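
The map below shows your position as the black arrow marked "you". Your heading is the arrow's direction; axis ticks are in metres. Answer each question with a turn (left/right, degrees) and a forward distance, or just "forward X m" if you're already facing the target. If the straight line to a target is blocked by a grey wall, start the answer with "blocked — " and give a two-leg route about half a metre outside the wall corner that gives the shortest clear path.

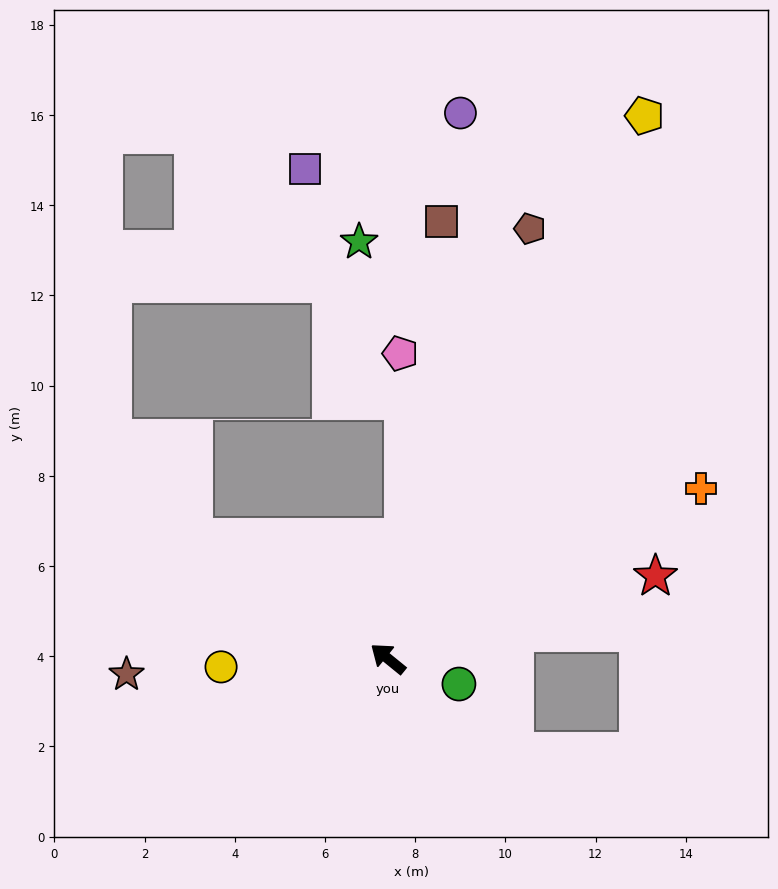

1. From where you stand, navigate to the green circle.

turn right 161°, forward 1.7 m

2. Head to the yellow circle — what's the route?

turn left 42°, forward 3.7 m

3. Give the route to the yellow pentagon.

turn right 76°, forward 13.3 m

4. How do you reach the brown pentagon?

turn right 69°, forward 10.0 m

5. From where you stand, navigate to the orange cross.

turn right 112°, forward 7.9 m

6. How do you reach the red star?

turn right 124°, forward 6.2 m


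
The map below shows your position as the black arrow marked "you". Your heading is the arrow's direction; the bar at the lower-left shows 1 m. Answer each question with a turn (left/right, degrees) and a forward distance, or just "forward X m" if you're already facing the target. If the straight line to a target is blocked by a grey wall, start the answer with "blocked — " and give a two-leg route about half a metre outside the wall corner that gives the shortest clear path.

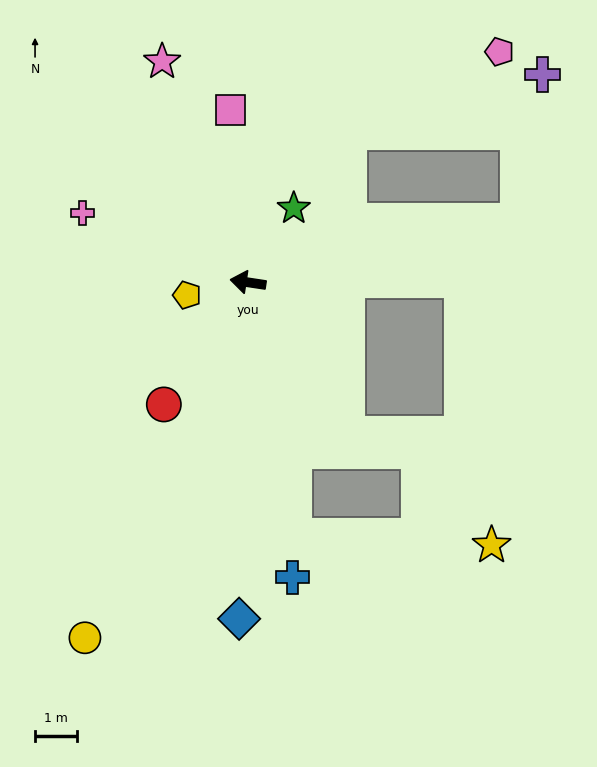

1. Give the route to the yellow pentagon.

turn left 20°, forward 1.5 m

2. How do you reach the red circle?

turn left 64°, forward 3.5 m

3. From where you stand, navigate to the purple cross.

blocked — turn right 159°, forward 6.6 m, then turn left 68°, forward 3.5 m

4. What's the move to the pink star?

turn right 60°, forward 5.7 m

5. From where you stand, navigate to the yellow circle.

turn left 74°, forward 9.3 m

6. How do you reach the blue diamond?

turn left 97°, forward 8.0 m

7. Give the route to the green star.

turn right 113°, forward 2.1 m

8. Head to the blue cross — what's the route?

turn left 107°, forward 7.1 m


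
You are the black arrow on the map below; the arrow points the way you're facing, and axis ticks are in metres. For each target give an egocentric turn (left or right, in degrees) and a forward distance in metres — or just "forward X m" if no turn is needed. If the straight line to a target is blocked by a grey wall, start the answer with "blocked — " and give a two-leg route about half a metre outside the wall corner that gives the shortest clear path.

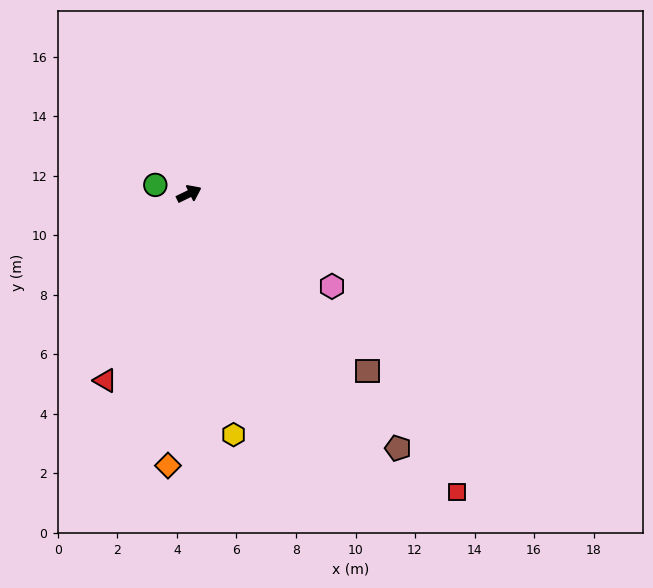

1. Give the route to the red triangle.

turn right 140°, forward 6.9 m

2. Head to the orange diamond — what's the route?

turn right 120°, forward 9.2 m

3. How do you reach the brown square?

turn right 71°, forward 8.5 m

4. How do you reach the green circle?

turn left 139°, forward 1.2 m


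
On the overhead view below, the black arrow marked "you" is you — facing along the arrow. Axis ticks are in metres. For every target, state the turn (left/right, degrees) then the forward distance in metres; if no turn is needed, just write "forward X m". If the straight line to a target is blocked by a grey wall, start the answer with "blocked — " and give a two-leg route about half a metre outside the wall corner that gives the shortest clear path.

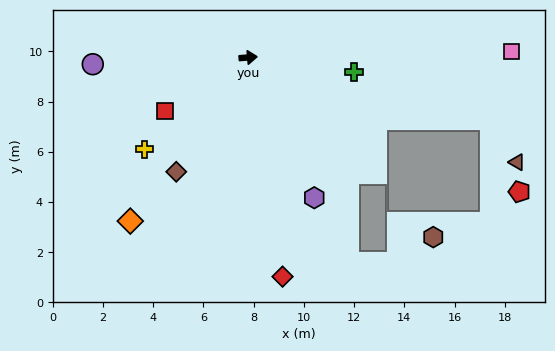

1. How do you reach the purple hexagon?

turn right 70°, forward 6.2 m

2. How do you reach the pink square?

turn right 3°, forward 10.5 m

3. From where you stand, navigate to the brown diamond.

turn right 127°, forward 5.4 m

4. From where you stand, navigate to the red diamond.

turn right 86°, forward 8.8 m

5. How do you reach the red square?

turn right 152°, forward 3.9 m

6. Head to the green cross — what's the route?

turn right 13°, forward 4.3 m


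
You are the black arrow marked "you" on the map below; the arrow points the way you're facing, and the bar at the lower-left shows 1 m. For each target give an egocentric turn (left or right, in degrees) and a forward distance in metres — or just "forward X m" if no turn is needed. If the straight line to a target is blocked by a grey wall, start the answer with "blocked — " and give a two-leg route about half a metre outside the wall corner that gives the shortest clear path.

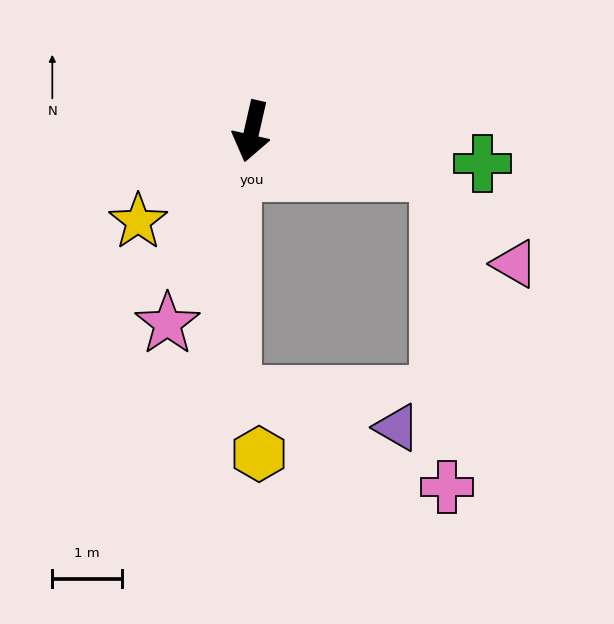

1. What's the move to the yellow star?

turn right 39°, forward 2.1 m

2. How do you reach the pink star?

turn right 11°, forward 3.0 m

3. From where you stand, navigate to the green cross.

turn left 95°, forward 3.4 m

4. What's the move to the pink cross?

blocked — turn left 91°, forward 2.8 m, then turn right 77°, forward 4.5 m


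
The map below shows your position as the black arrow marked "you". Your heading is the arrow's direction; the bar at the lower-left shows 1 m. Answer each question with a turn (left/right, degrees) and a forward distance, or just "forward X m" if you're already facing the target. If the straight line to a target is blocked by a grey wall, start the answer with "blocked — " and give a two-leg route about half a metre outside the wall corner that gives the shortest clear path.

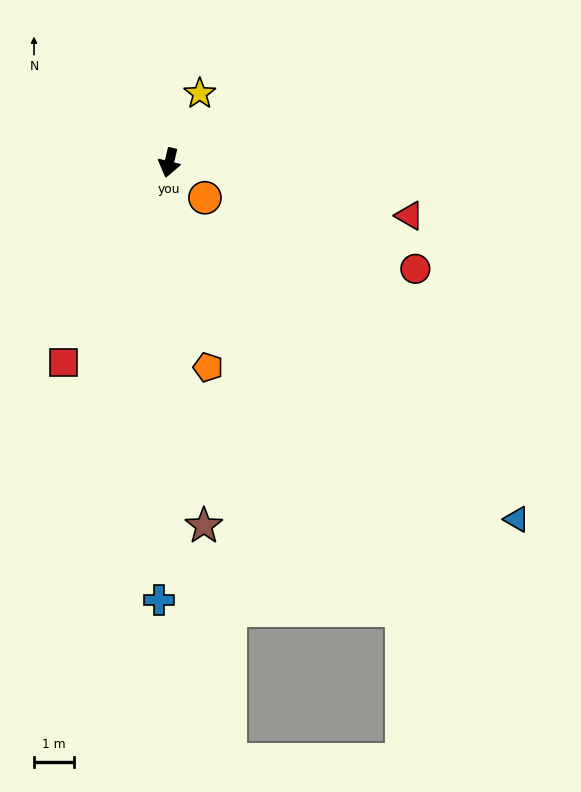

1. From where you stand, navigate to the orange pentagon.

turn left 24°, forward 5.2 m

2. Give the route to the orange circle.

turn left 59°, forward 1.2 m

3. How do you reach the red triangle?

turn left 91°, forward 6.1 m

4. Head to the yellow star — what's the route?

turn left 170°, forward 1.9 m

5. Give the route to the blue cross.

turn left 12°, forward 10.8 m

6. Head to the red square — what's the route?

turn right 14°, forward 5.6 m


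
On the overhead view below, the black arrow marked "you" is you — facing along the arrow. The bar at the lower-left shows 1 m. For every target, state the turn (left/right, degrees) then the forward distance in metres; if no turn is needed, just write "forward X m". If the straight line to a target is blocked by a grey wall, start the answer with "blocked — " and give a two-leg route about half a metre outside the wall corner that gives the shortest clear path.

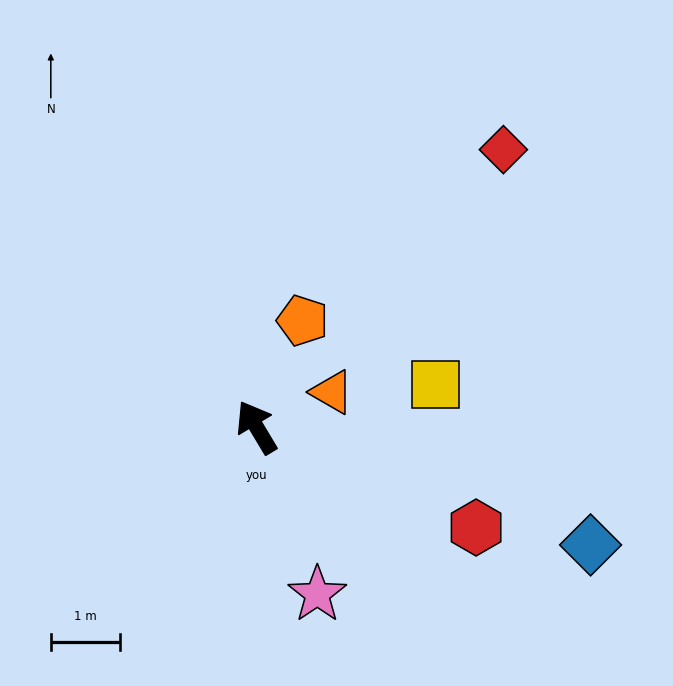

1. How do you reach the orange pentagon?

turn right 54°, forward 1.7 m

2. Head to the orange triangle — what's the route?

turn right 96°, forward 1.2 m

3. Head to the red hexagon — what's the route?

turn right 145°, forward 3.5 m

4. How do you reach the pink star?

turn left 169°, forward 2.6 m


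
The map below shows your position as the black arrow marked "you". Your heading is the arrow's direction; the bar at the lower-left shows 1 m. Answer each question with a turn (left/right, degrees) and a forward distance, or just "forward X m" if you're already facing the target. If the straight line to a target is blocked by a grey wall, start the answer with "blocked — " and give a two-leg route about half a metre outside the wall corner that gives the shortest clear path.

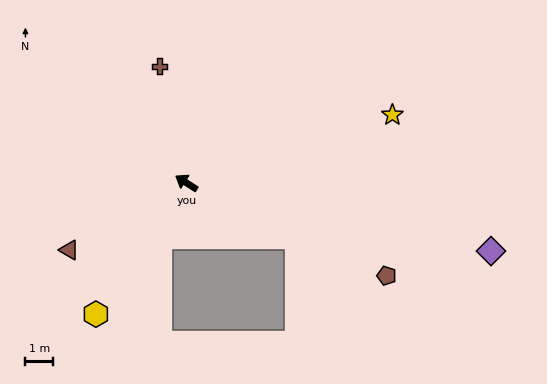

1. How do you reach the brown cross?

turn right 44°, forward 4.3 m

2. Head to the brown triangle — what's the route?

turn left 62°, forward 4.9 m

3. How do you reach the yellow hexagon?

turn left 88°, forward 5.8 m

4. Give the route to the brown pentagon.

turn right 172°, forward 8.0 m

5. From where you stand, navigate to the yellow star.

turn right 129°, forward 7.8 m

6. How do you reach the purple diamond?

turn right 160°, forward 11.3 m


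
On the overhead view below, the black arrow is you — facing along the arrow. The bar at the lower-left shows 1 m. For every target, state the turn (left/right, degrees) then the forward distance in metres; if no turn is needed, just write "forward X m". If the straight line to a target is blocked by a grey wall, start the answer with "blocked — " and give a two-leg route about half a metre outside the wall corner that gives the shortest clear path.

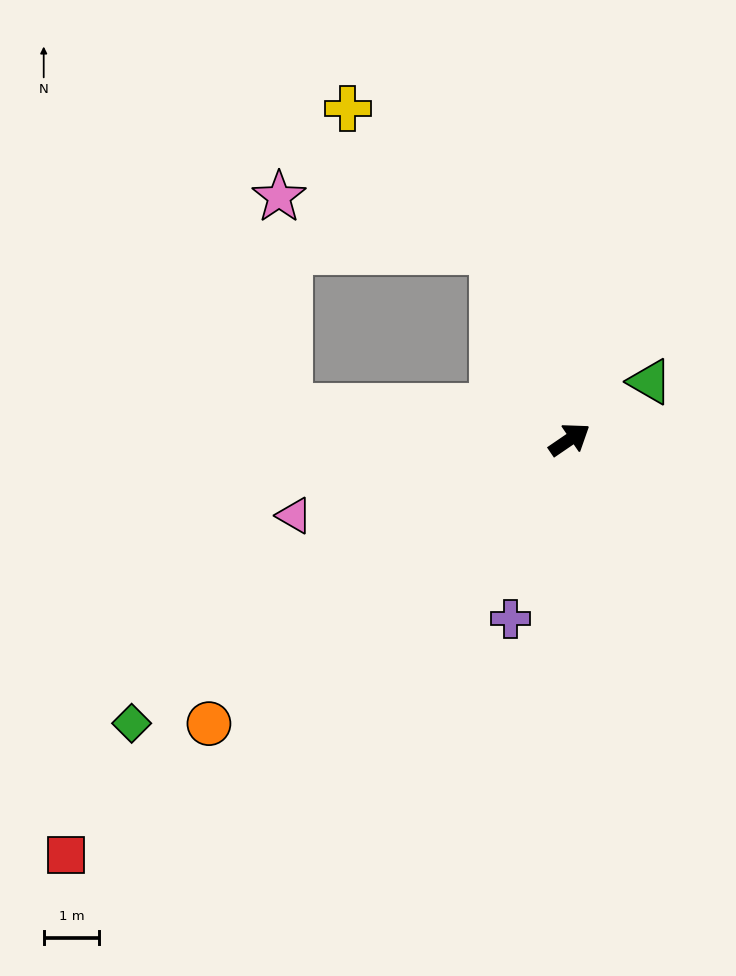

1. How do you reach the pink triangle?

turn left 161°, forward 5.2 m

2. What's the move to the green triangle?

forward 1.8 m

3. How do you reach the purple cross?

turn right 143°, forward 3.4 m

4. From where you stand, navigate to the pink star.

blocked — turn left 78°, forward 3.7 m, then turn left 54°, forward 4.0 m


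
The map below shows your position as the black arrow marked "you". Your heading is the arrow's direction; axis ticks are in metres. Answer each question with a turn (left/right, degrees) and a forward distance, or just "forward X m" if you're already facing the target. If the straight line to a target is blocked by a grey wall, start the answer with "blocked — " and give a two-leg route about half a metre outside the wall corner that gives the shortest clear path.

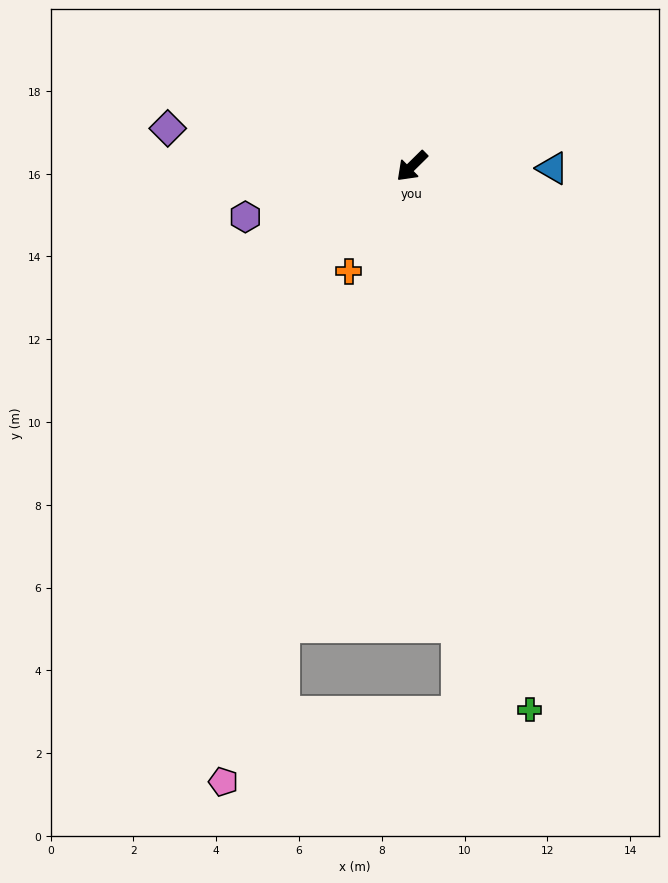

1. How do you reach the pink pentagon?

turn left 28°, forward 15.6 m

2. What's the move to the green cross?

turn left 58°, forward 13.4 m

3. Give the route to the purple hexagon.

turn right 28°, forward 4.2 m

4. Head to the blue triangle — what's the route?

turn left 135°, forward 3.4 m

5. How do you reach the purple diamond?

turn right 53°, forward 6.0 m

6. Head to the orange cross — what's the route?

turn left 14°, forward 3.0 m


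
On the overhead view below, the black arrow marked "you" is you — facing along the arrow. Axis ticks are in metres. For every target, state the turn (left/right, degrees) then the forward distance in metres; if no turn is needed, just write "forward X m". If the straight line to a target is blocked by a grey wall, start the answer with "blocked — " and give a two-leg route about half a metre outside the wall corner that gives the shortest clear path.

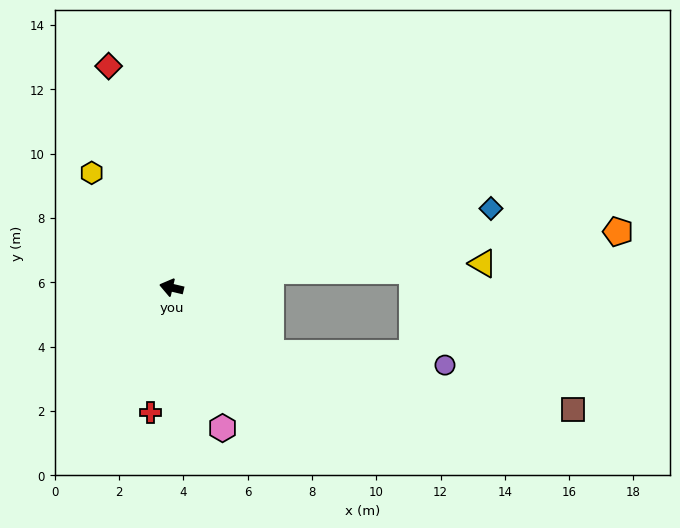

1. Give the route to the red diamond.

turn right 61°, forward 7.2 m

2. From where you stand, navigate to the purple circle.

blocked — turn left 160°, forward 3.7 m, then turn left 30°, forward 5.4 m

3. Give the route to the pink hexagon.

turn left 123°, forward 4.6 m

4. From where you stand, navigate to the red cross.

turn left 94°, forward 3.9 m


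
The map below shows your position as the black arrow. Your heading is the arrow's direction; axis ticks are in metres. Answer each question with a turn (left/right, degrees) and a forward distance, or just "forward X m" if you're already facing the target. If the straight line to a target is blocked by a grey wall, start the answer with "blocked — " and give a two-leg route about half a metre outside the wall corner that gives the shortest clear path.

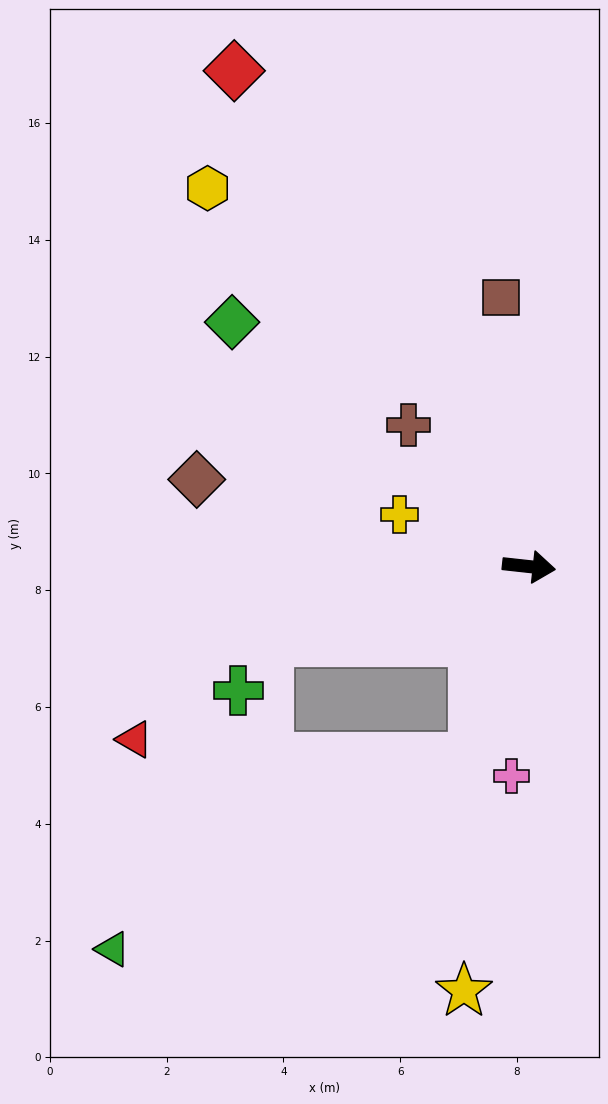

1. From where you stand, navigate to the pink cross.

turn right 88°, forward 3.6 m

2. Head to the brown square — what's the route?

turn left 102°, forward 4.6 m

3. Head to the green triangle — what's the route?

blocked — turn right 100°, forward 3.4 m, then turn right 46°, forward 7.0 m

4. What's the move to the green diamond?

turn left 147°, forward 6.6 m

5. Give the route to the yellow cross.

turn left 164°, forward 2.4 m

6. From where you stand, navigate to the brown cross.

turn left 137°, forward 3.2 m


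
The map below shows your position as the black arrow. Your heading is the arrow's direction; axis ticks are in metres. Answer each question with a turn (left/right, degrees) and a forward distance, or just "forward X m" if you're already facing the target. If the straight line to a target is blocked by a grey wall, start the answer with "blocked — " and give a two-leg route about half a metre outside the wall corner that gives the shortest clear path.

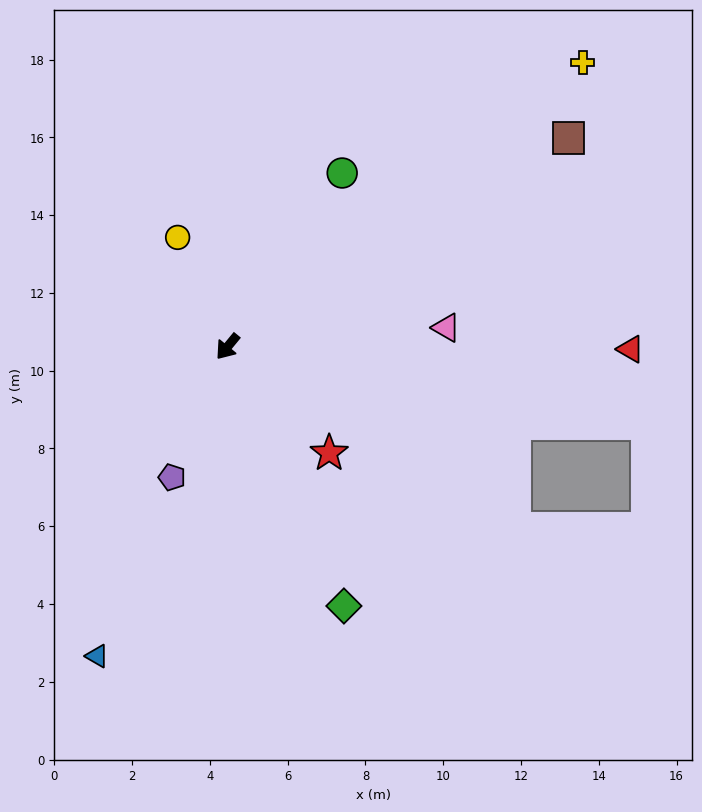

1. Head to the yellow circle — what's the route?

turn right 116°, forward 3.1 m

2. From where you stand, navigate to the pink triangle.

turn left 134°, forward 5.6 m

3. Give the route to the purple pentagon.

turn left 16°, forward 3.7 m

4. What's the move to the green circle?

turn right 174°, forward 5.4 m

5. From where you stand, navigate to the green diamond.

turn left 64°, forward 7.3 m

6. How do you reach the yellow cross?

turn left 168°, forward 11.7 m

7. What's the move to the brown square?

turn left 161°, forward 10.3 m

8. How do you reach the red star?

turn left 83°, forward 3.8 m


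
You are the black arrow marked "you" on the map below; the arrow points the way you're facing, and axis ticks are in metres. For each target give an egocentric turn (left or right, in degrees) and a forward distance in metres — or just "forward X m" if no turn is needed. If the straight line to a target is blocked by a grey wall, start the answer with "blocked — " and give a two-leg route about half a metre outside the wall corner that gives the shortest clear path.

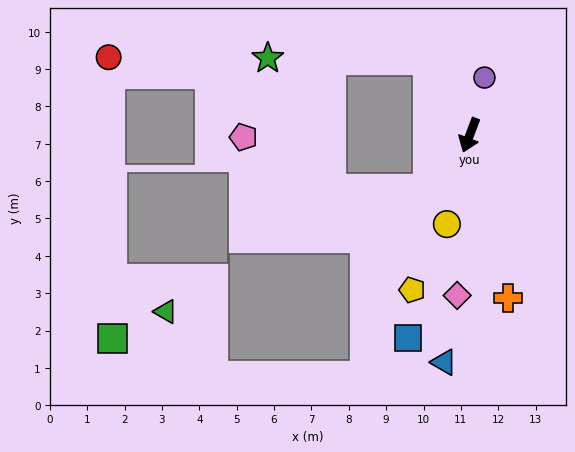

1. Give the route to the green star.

blocked — turn right 131°, forward 2.3 m, then turn left 62°, forward 4.3 m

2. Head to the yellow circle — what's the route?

turn left 6°, forward 2.5 m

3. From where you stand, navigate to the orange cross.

turn left 34°, forward 4.5 m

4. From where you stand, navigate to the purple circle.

turn right 174°, forward 1.6 m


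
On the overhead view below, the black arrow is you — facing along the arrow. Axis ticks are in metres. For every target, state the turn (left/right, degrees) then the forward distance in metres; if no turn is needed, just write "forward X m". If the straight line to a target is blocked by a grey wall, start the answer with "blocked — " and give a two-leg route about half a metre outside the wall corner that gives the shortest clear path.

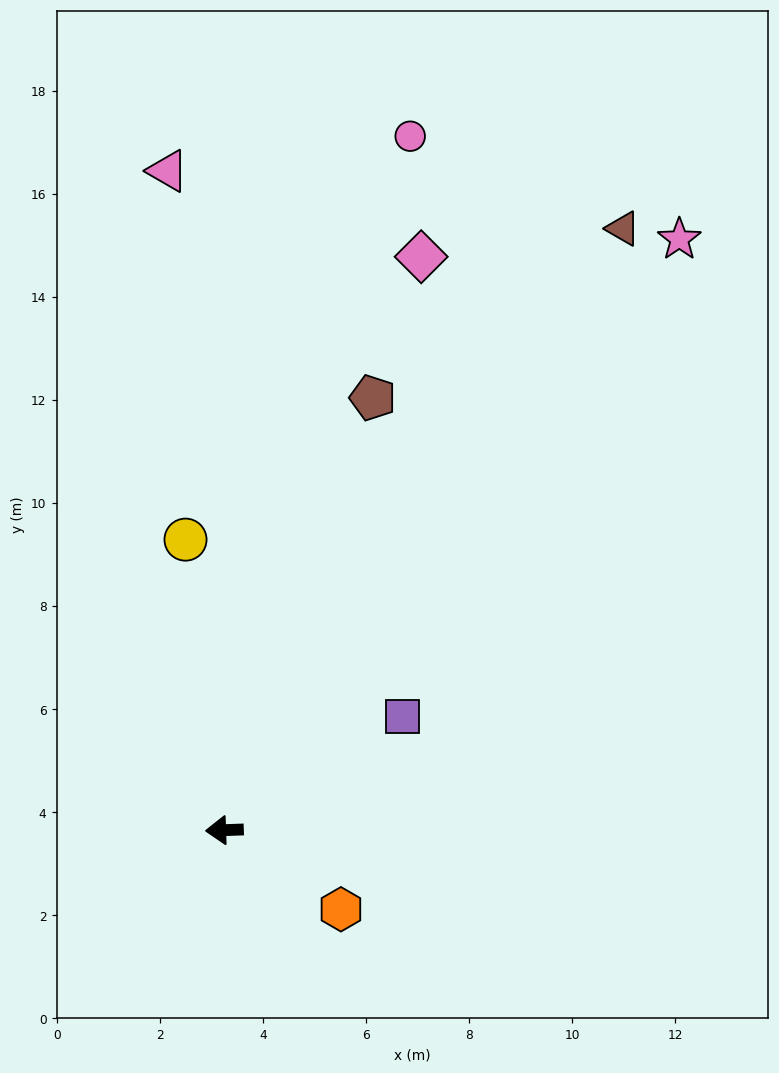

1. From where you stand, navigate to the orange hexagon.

turn left 144°, forward 2.7 m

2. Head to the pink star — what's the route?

turn right 130°, forward 14.5 m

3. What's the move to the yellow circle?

turn right 84°, forward 5.7 m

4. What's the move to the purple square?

turn right 149°, forward 4.1 m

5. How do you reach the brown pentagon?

turn right 111°, forward 8.9 m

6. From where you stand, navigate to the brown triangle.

turn right 126°, forward 14.0 m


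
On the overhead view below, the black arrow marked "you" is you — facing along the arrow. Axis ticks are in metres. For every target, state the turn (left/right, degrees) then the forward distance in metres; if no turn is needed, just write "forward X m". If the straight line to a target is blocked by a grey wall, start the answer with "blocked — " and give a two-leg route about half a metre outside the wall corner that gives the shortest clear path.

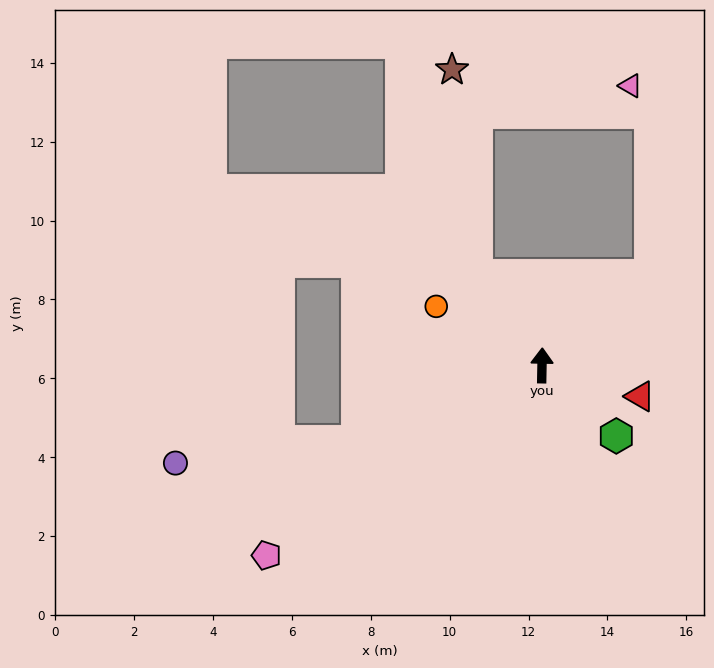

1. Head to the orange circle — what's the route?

turn left 62°, forward 3.1 m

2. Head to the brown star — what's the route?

blocked — turn left 38°, forward 2.8 m, then turn right 30°, forward 5.3 m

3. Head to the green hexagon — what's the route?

turn right 132°, forward 2.6 m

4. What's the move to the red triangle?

turn right 106°, forward 2.6 m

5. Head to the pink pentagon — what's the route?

turn left 126°, forward 8.5 m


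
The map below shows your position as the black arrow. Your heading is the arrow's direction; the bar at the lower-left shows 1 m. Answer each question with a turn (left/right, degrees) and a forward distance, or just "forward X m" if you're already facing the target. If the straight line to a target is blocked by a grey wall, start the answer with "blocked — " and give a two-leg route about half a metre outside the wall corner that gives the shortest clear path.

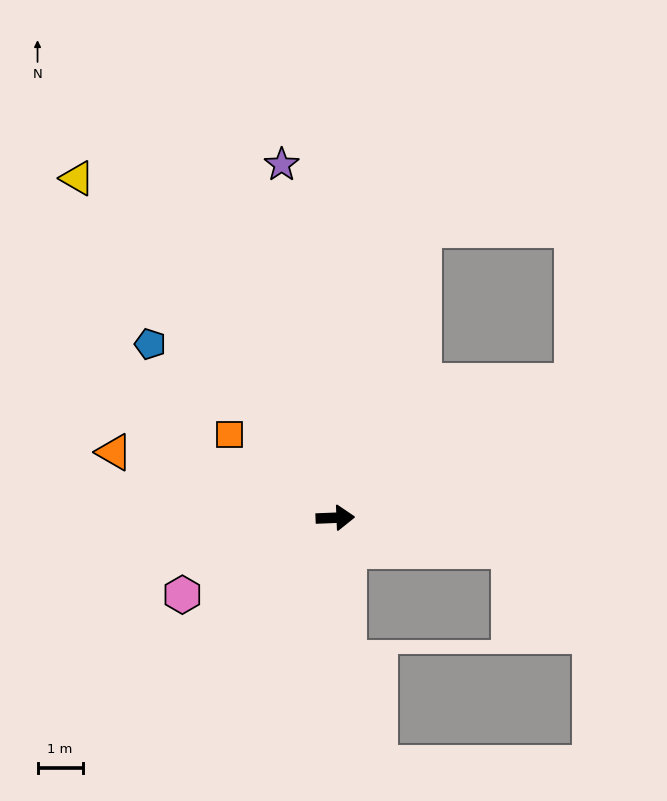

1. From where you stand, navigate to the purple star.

turn left 96°, forward 7.9 m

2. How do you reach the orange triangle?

turn left 161°, forward 5.1 m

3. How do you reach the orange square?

turn left 139°, forward 3.0 m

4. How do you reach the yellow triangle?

turn left 125°, forward 9.4 m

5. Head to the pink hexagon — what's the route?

turn right 156°, forward 3.8 m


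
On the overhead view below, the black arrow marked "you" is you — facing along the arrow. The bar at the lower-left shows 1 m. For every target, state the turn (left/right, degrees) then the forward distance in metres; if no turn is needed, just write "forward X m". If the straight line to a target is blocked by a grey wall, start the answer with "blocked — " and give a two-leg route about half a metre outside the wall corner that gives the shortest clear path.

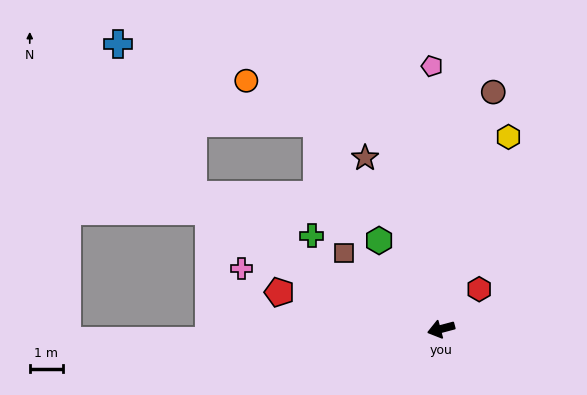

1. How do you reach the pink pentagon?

turn right 103°, forward 8.0 m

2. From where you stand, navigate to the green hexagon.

turn right 70°, forward 3.3 m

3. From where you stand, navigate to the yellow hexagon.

turn right 124°, forward 6.2 m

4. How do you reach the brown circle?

turn right 117°, forward 7.3 m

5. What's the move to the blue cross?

blocked — turn right 43°, forward 8.6 m, then turn right 36°, forward 5.1 m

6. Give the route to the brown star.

turn right 81°, forward 5.7 m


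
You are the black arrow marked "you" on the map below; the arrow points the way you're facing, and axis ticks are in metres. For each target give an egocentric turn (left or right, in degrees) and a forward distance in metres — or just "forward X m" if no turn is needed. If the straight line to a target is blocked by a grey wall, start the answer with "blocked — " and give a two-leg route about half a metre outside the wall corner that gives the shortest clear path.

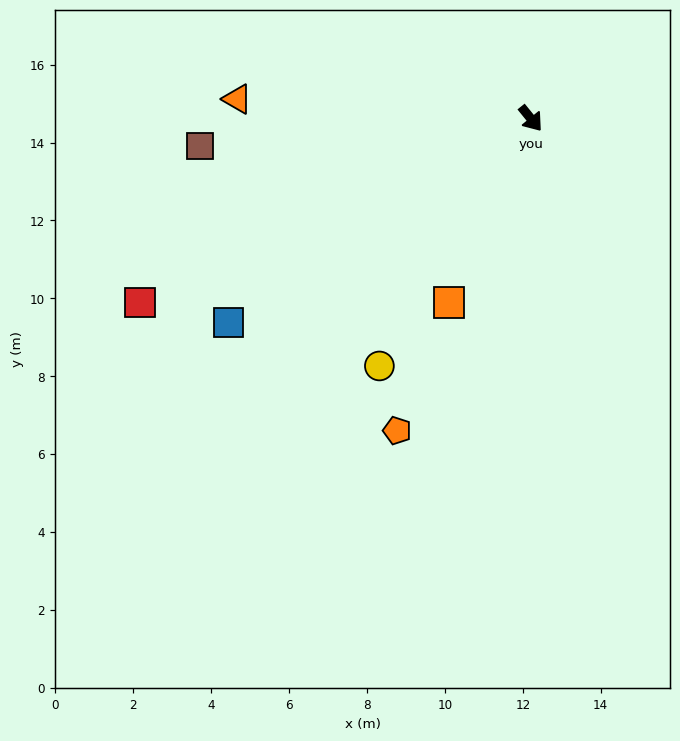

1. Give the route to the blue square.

turn right 95°, forward 9.4 m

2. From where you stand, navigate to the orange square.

turn right 63°, forward 5.2 m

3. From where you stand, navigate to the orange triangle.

turn right 133°, forward 7.6 m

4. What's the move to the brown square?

turn right 124°, forward 8.5 m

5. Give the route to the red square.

turn right 104°, forward 11.1 m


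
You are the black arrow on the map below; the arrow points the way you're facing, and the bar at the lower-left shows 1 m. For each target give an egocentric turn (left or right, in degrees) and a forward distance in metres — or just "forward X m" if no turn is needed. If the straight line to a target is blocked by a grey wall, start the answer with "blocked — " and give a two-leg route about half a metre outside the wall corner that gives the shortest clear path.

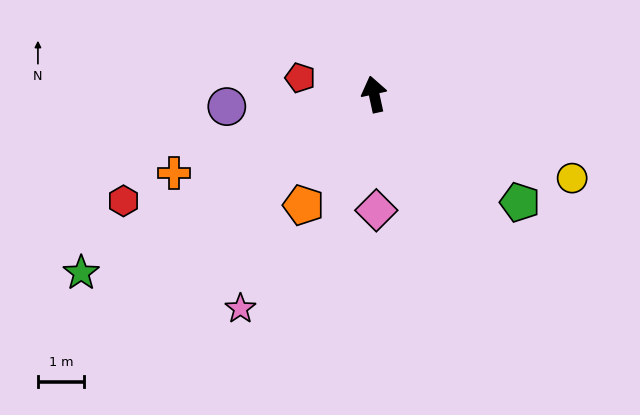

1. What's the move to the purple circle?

turn left 83°, forward 3.2 m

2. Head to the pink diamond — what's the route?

turn left 169°, forward 2.5 m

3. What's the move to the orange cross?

turn left 99°, forward 4.7 m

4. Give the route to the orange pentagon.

turn left 135°, forward 2.8 m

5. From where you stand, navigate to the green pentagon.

turn right 139°, forward 3.9 m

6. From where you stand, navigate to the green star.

turn left 109°, forward 7.4 m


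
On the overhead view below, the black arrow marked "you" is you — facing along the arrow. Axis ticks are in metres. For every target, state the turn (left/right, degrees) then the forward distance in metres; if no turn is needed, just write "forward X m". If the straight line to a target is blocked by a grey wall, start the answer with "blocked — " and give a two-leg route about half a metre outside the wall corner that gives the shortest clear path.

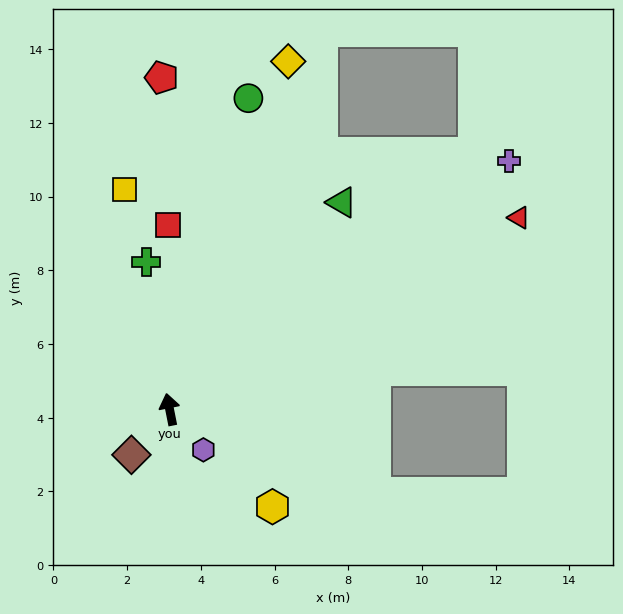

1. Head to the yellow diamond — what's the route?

turn right 30°, forward 10.0 m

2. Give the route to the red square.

turn right 11°, forward 5.0 m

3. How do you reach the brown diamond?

turn left 129°, forward 1.6 m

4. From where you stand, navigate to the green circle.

turn right 25°, forward 8.7 m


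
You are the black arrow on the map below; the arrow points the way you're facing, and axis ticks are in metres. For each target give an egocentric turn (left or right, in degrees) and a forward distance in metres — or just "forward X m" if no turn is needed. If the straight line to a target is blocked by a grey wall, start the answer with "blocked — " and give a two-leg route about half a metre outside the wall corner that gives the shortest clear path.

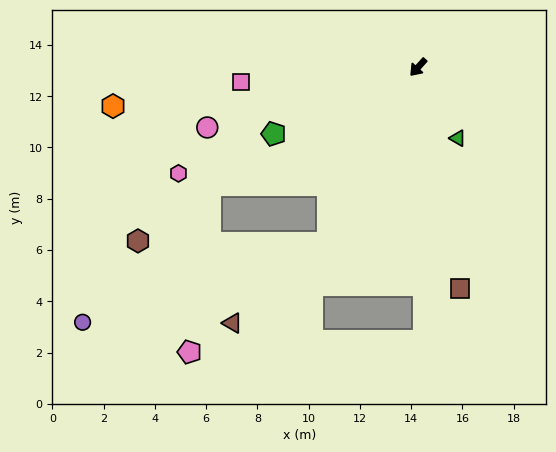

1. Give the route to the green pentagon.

turn right 23°, forward 6.2 m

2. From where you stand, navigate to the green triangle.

turn left 71°, forward 3.2 m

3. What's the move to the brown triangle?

blocked — turn left 15°, forward 7.7 m, then turn right 23°, forward 4.9 m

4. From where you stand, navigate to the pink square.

turn right 43°, forward 6.9 m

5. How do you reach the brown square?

turn left 53°, forward 8.8 m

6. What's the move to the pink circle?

turn right 32°, forward 8.6 m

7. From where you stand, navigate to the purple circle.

blocked — turn left 15°, forward 7.7 m, then turn right 45°, forward 10.1 m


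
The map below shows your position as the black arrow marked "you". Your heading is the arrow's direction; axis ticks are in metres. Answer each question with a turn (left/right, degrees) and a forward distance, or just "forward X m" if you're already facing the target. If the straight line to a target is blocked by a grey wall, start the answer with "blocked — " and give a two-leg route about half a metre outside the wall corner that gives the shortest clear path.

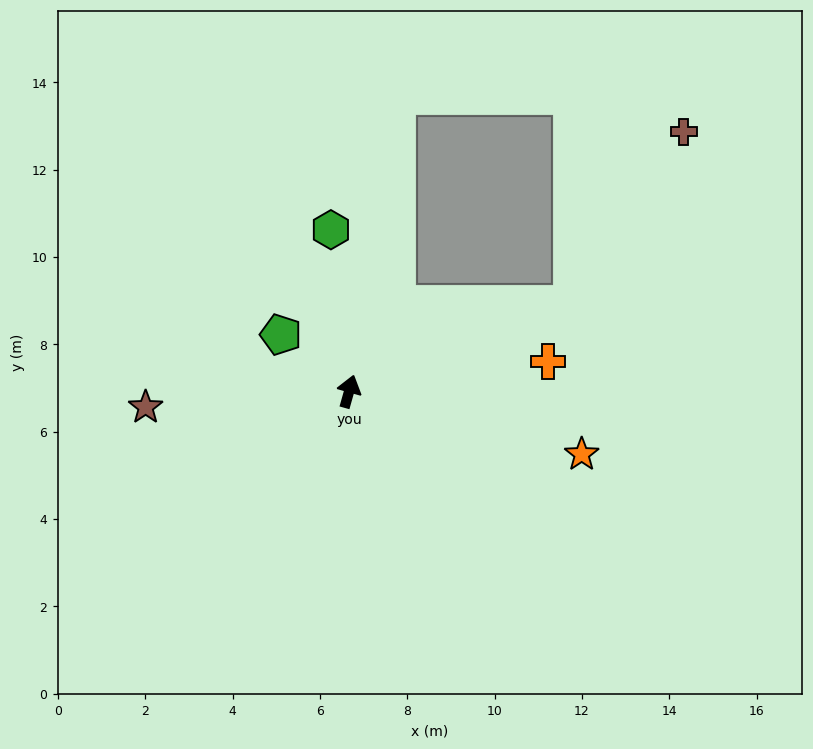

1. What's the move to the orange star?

turn right 89°, forward 5.5 m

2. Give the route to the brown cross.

blocked — turn right 53°, forward 5.5 m, then turn left 36°, forward 4.7 m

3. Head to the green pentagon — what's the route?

turn left 66°, forward 2.0 m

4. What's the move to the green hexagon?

turn left 22°, forward 3.7 m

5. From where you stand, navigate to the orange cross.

turn right 66°, forward 4.6 m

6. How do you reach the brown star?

turn left 110°, forward 4.7 m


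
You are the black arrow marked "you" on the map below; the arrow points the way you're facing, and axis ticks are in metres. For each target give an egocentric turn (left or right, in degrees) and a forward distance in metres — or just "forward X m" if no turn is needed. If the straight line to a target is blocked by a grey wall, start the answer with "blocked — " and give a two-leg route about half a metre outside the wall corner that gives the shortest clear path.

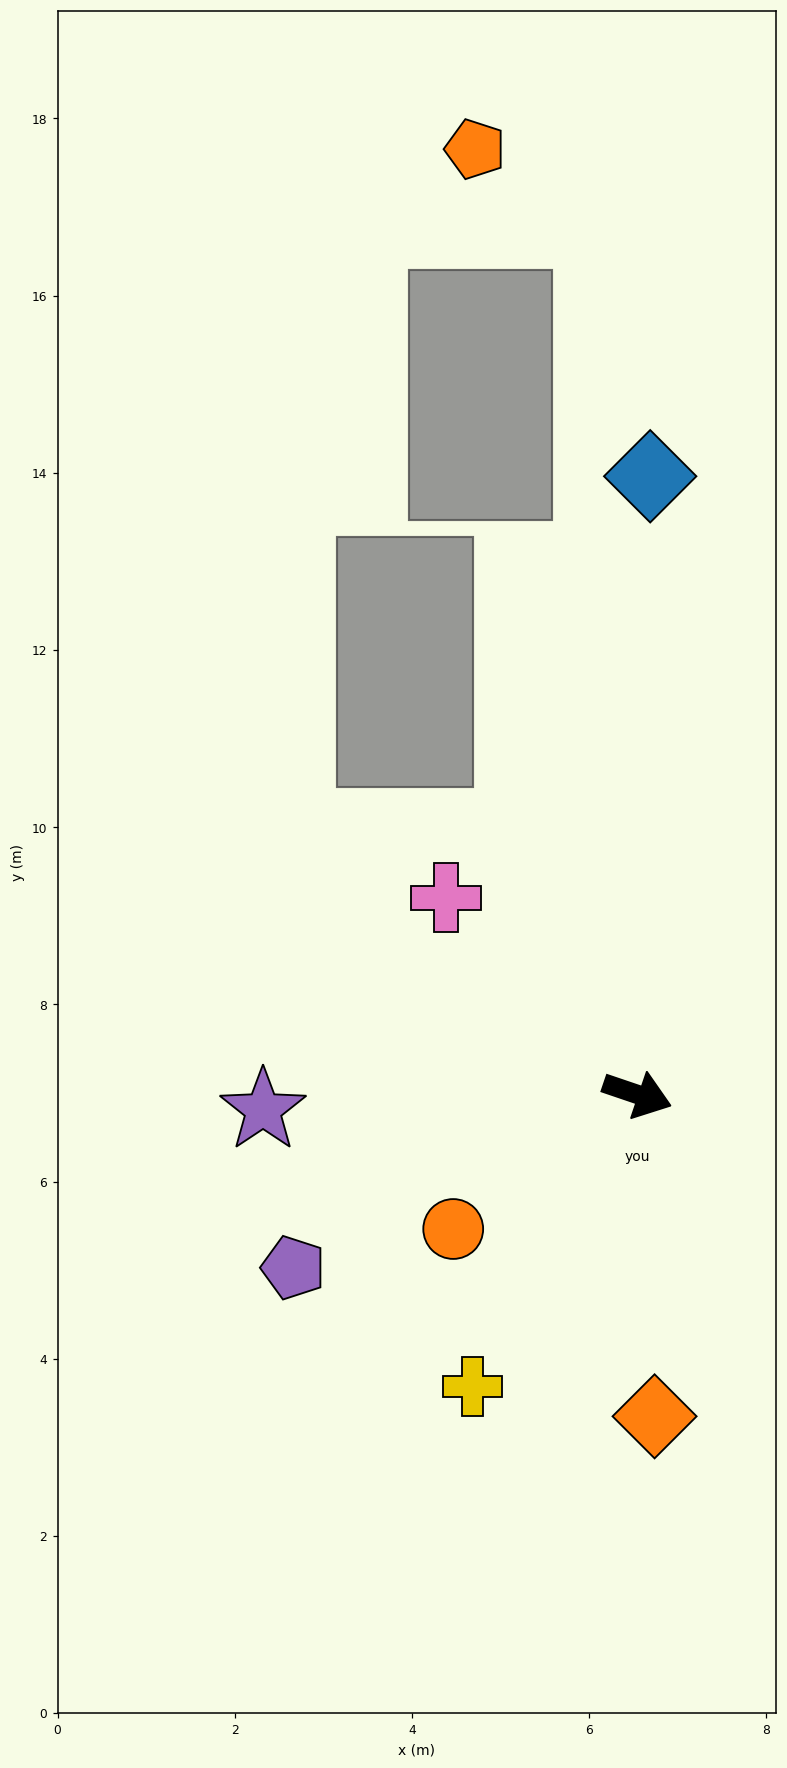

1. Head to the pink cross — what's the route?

turn left 153°, forward 3.1 m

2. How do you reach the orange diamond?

turn right 68°, forward 3.6 m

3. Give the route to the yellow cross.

turn right 101°, forward 3.8 m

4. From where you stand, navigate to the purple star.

turn right 159°, forward 4.2 m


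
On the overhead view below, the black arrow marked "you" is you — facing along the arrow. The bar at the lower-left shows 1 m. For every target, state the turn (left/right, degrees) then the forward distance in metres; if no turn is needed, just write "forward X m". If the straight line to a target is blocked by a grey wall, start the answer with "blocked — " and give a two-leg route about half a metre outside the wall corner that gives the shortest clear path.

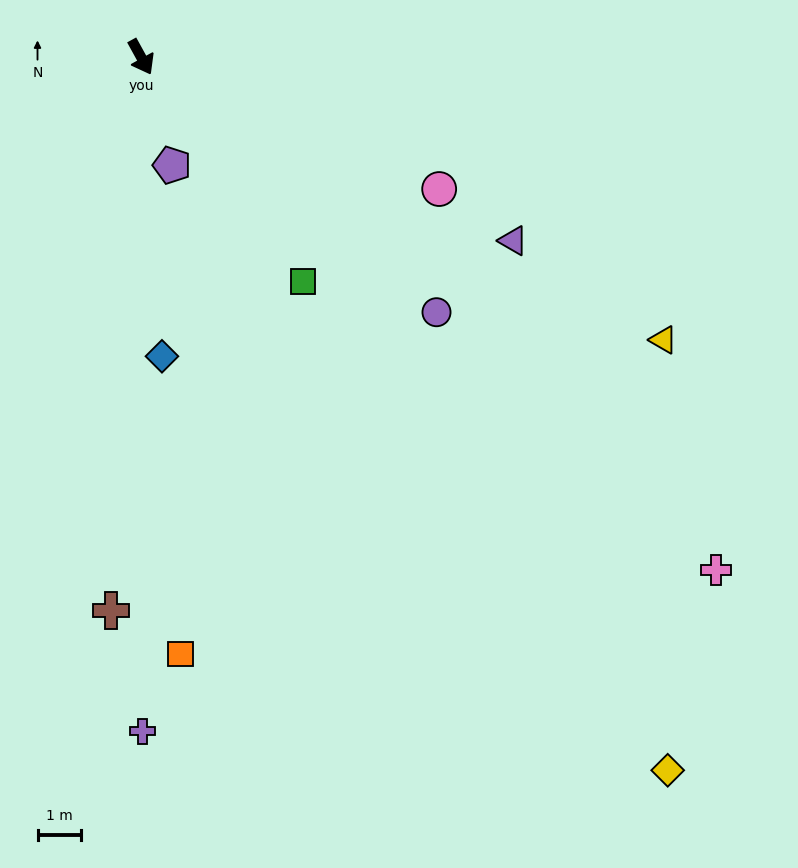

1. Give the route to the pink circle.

turn left 37°, forward 7.4 m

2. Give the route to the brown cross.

turn right 32°, forward 12.6 m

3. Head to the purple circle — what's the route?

turn left 20°, forward 8.9 m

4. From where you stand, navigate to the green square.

turn left 7°, forward 6.3 m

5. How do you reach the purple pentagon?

turn right 13°, forward 2.6 m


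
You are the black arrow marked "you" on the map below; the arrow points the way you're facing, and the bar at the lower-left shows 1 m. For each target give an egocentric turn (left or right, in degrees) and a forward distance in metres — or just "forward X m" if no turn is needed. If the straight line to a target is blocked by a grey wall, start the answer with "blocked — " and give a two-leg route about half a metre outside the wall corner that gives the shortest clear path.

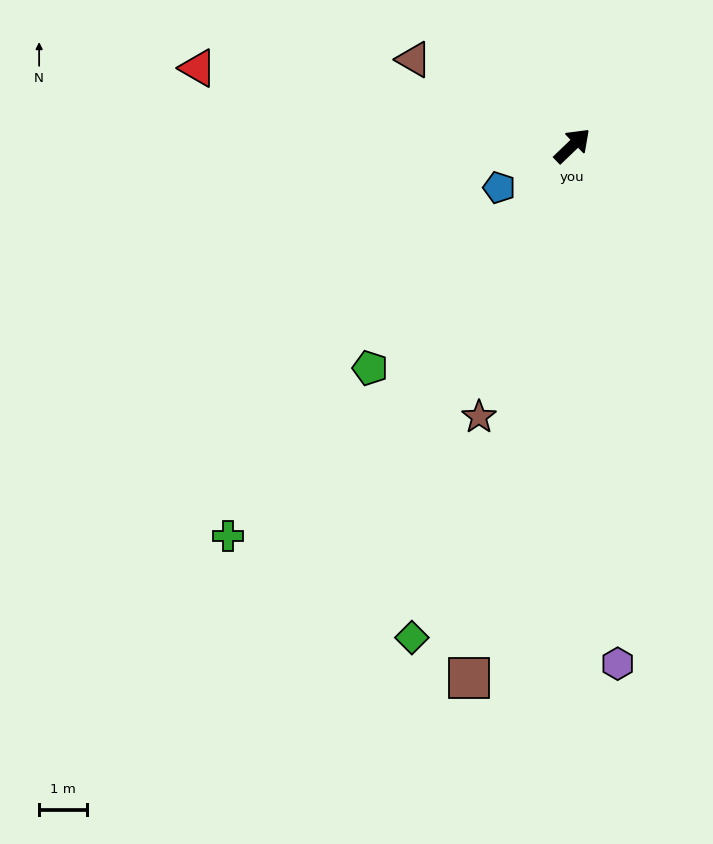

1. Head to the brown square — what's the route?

turn right 145°, forward 11.4 m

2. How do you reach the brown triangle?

turn left 108°, forward 3.8 m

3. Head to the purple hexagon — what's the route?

turn right 129°, forward 11.0 m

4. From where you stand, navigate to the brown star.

turn right 153°, forward 6.0 m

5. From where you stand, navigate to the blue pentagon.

turn left 166°, forward 1.8 m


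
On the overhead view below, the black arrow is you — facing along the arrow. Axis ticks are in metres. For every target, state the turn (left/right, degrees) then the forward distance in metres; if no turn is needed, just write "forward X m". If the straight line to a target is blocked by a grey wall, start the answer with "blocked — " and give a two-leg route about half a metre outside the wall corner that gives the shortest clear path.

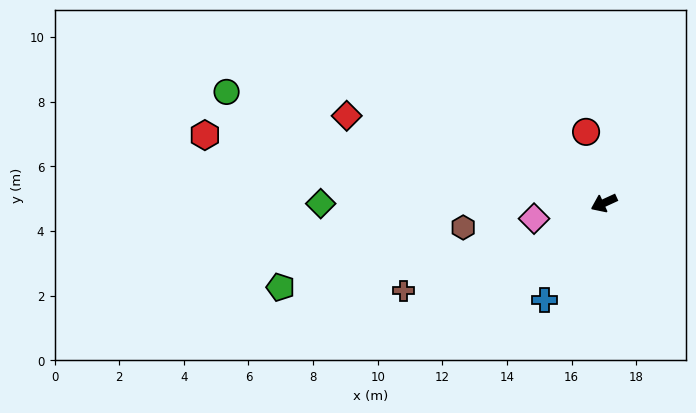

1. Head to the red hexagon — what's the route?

turn right 34°, forward 12.5 m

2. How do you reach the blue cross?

turn left 34°, forward 3.5 m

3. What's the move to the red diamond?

turn right 43°, forward 8.4 m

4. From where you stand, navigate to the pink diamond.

turn right 12°, forward 2.2 m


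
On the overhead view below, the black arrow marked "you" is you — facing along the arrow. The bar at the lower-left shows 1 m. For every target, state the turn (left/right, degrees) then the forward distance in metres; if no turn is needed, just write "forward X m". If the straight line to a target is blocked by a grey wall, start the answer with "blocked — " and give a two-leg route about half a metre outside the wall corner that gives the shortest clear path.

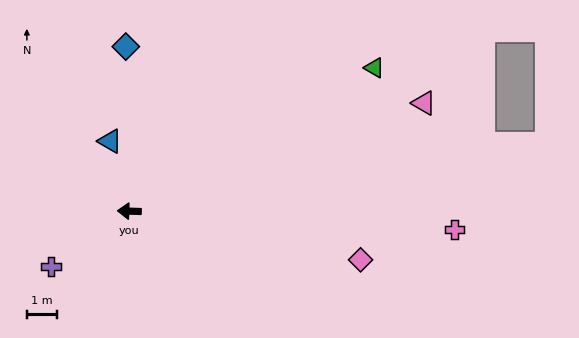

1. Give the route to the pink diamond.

turn left 170°, forward 7.9 m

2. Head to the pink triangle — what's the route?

turn right 158°, forward 10.5 m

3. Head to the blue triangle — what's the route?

turn right 73°, forward 2.4 m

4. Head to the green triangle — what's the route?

turn right 148°, forward 9.5 m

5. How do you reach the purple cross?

turn left 37°, forward 3.2 m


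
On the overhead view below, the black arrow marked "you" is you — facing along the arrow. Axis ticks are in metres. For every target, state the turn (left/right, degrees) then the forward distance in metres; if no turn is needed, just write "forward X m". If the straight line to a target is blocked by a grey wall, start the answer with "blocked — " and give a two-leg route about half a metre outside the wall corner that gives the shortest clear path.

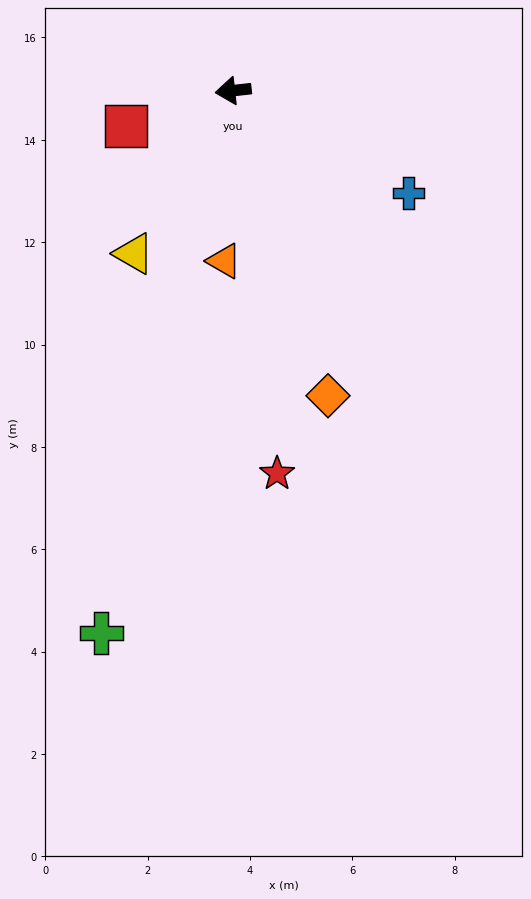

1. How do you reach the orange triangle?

turn left 81°, forward 3.3 m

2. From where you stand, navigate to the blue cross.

turn left 143°, forward 4.0 m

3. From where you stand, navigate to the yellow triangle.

turn left 52°, forward 3.7 m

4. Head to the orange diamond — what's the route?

turn left 101°, forward 6.2 m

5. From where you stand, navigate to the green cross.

turn left 70°, forward 10.9 m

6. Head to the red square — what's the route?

turn left 12°, forward 2.2 m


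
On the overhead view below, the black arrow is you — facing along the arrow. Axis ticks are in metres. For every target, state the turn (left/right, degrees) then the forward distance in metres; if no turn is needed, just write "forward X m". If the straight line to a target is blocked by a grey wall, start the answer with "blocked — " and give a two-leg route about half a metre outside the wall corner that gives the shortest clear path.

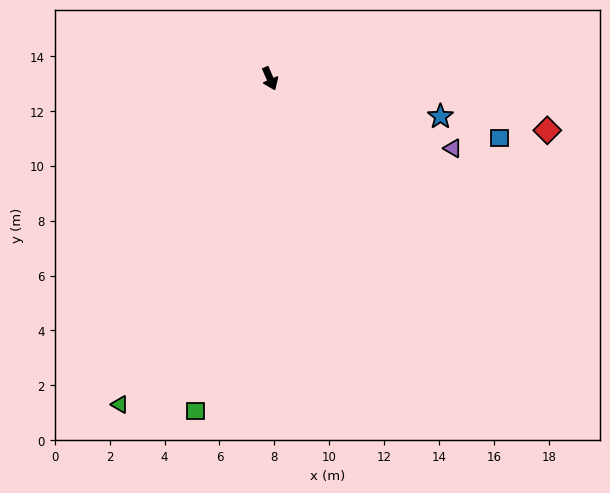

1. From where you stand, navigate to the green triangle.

turn right 48°, forward 13.1 m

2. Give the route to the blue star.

turn left 54°, forward 6.4 m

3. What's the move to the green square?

turn right 36°, forward 12.4 m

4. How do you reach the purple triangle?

turn left 46°, forward 7.1 m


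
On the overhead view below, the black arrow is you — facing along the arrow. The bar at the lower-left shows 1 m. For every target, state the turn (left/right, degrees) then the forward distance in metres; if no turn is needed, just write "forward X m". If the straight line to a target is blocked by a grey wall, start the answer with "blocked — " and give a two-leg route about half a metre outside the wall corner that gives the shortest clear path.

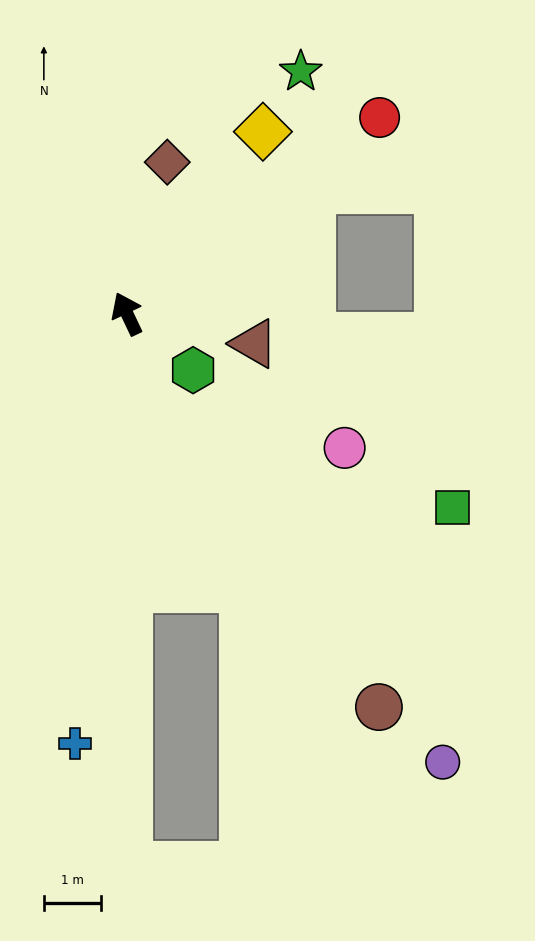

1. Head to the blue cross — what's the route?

turn left 148°, forward 7.6 m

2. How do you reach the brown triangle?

turn right 129°, forward 2.3 m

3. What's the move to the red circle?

turn right 78°, forward 5.6 m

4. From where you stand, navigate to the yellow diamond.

turn right 62°, forward 4.0 m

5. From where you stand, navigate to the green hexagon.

turn right 156°, forward 1.5 m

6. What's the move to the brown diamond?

turn right 40°, forward 2.7 m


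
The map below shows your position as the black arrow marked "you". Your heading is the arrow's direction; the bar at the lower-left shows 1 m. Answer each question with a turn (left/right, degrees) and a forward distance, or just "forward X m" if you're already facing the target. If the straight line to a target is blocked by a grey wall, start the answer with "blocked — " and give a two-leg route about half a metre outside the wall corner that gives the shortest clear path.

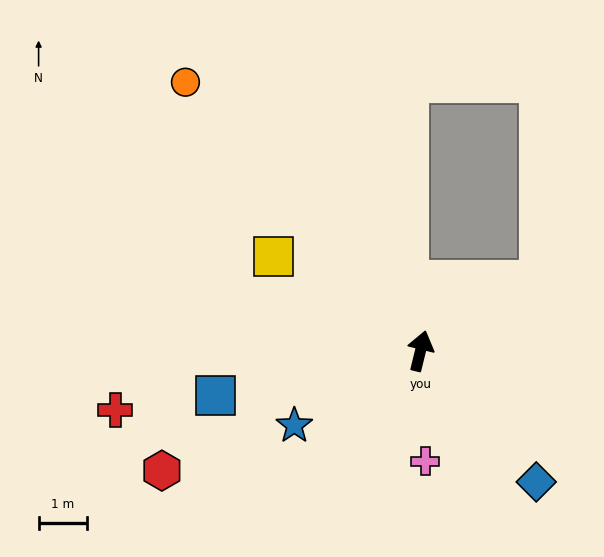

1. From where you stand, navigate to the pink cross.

turn right 164°, forward 2.3 m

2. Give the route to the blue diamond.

turn right 125°, forward 3.6 m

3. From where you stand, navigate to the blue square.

turn left 116°, forward 4.3 m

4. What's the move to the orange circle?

turn left 55°, forward 7.4 m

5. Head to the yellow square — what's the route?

turn left 71°, forward 3.6 m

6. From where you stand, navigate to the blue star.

turn left 134°, forward 3.0 m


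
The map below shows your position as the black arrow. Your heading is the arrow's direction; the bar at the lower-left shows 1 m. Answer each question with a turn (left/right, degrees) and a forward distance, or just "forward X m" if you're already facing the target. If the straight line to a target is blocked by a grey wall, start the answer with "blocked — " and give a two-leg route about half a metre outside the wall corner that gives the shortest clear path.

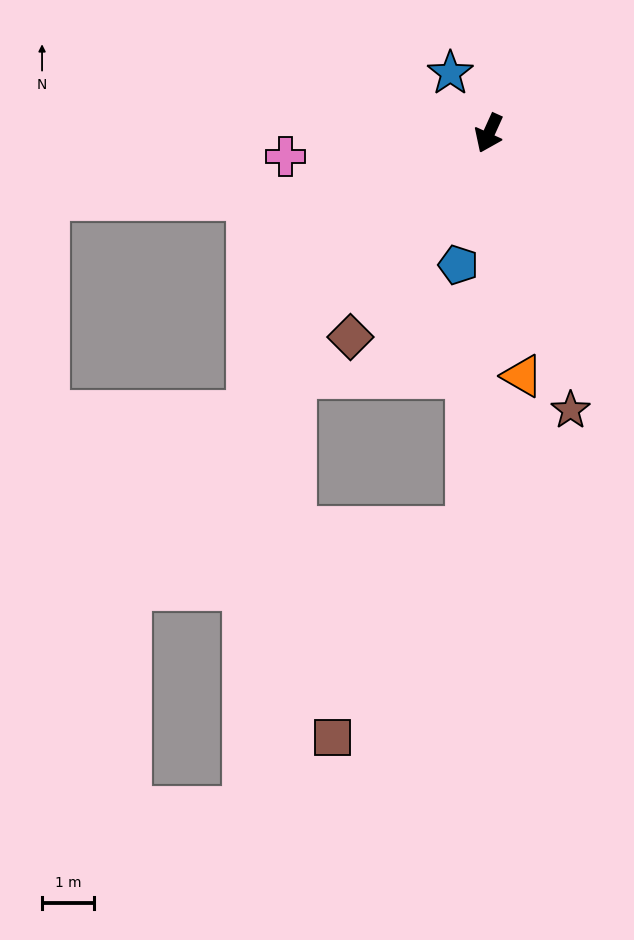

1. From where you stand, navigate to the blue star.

turn right 123°, forward 1.4 m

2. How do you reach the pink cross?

turn right 59°, forward 4.0 m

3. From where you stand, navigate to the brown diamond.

turn right 10°, forward 4.8 m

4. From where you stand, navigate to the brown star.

turn left 41°, forward 5.6 m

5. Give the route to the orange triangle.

turn left 32°, forward 4.7 m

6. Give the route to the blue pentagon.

turn left 11°, forward 2.6 m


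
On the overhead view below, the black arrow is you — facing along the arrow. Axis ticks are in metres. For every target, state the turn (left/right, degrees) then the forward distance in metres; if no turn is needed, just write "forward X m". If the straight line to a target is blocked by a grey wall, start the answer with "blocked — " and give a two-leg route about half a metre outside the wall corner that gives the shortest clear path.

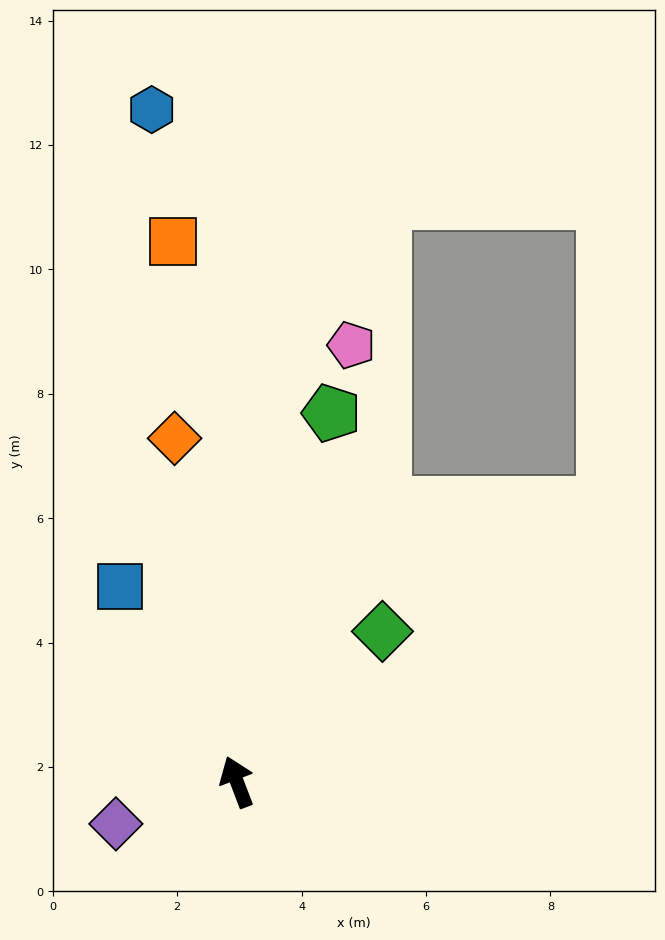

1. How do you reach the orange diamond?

turn right 11°, forward 5.6 m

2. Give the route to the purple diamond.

turn left 88°, forward 2.1 m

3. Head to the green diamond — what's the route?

turn right 65°, forward 3.4 m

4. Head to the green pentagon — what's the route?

turn right 35°, forward 6.1 m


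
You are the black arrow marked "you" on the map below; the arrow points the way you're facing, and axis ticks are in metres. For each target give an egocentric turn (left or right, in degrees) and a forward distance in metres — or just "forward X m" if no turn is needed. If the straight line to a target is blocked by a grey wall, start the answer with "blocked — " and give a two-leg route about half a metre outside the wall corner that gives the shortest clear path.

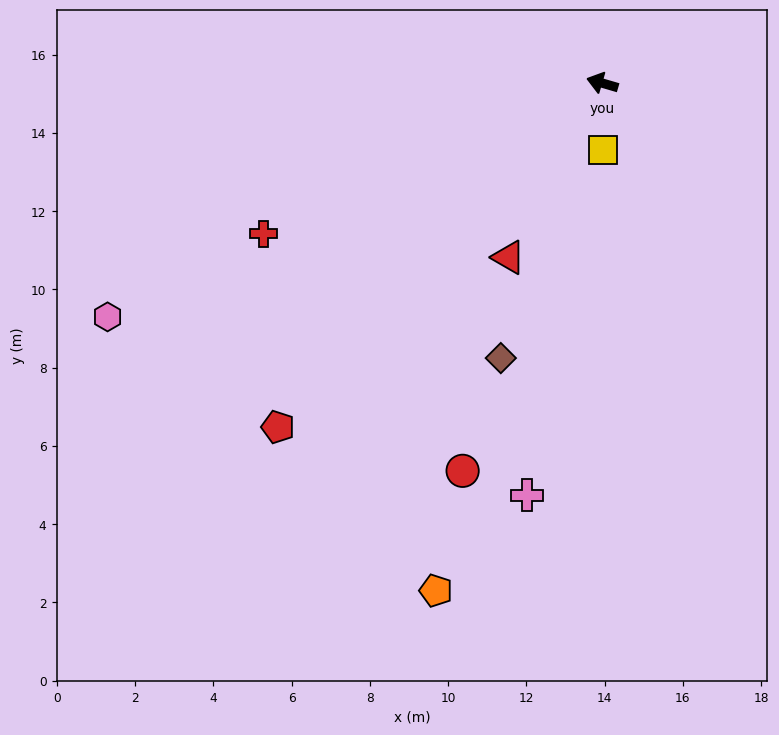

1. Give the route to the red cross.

turn left 40°, forward 9.5 m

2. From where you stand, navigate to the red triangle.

turn left 78°, forward 5.1 m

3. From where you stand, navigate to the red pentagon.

turn left 63°, forward 12.1 m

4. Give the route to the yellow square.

turn left 107°, forward 1.7 m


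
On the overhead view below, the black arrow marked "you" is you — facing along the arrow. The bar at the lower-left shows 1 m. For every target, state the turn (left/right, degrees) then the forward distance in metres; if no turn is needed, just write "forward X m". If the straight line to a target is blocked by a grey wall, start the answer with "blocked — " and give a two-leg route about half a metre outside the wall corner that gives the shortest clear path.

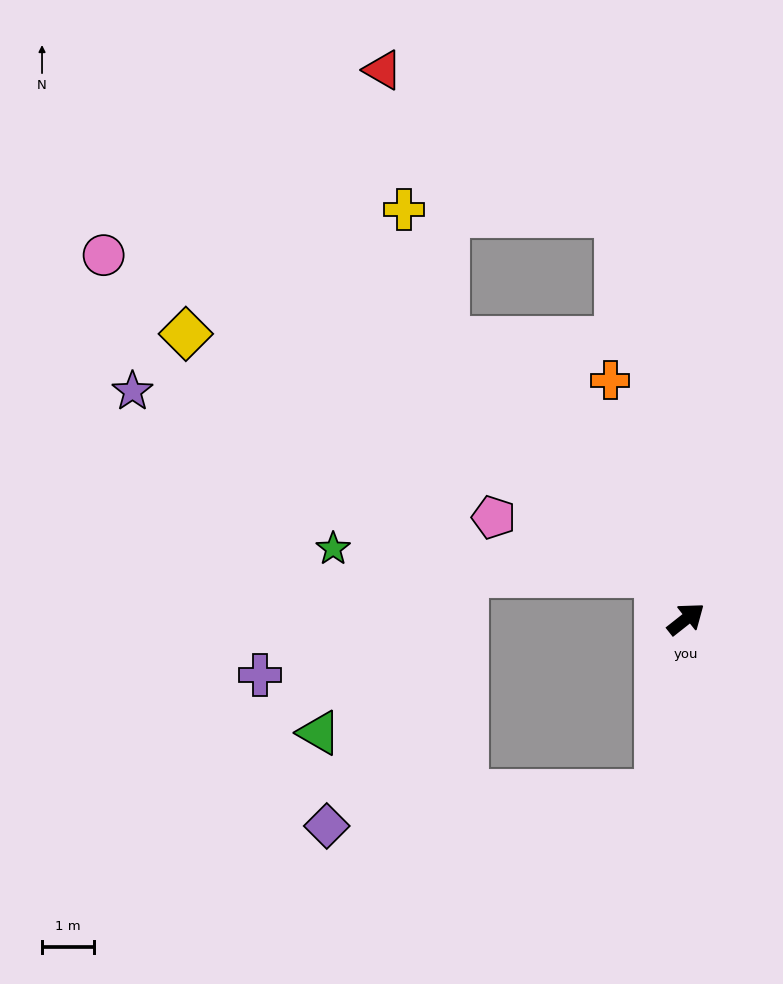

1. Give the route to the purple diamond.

blocked — turn right 138°, forward 3.4 m, then turn right 74°, forward 6.3 m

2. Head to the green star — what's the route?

blocked — turn left 86°, forward 1.0 m, then turn left 51°, forward 6.2 m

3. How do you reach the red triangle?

blocked — turn left 61°, forward 7.8 m, then turn left 49°, forward 5.3 m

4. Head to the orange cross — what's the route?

turn left 69°, forward 4.8 m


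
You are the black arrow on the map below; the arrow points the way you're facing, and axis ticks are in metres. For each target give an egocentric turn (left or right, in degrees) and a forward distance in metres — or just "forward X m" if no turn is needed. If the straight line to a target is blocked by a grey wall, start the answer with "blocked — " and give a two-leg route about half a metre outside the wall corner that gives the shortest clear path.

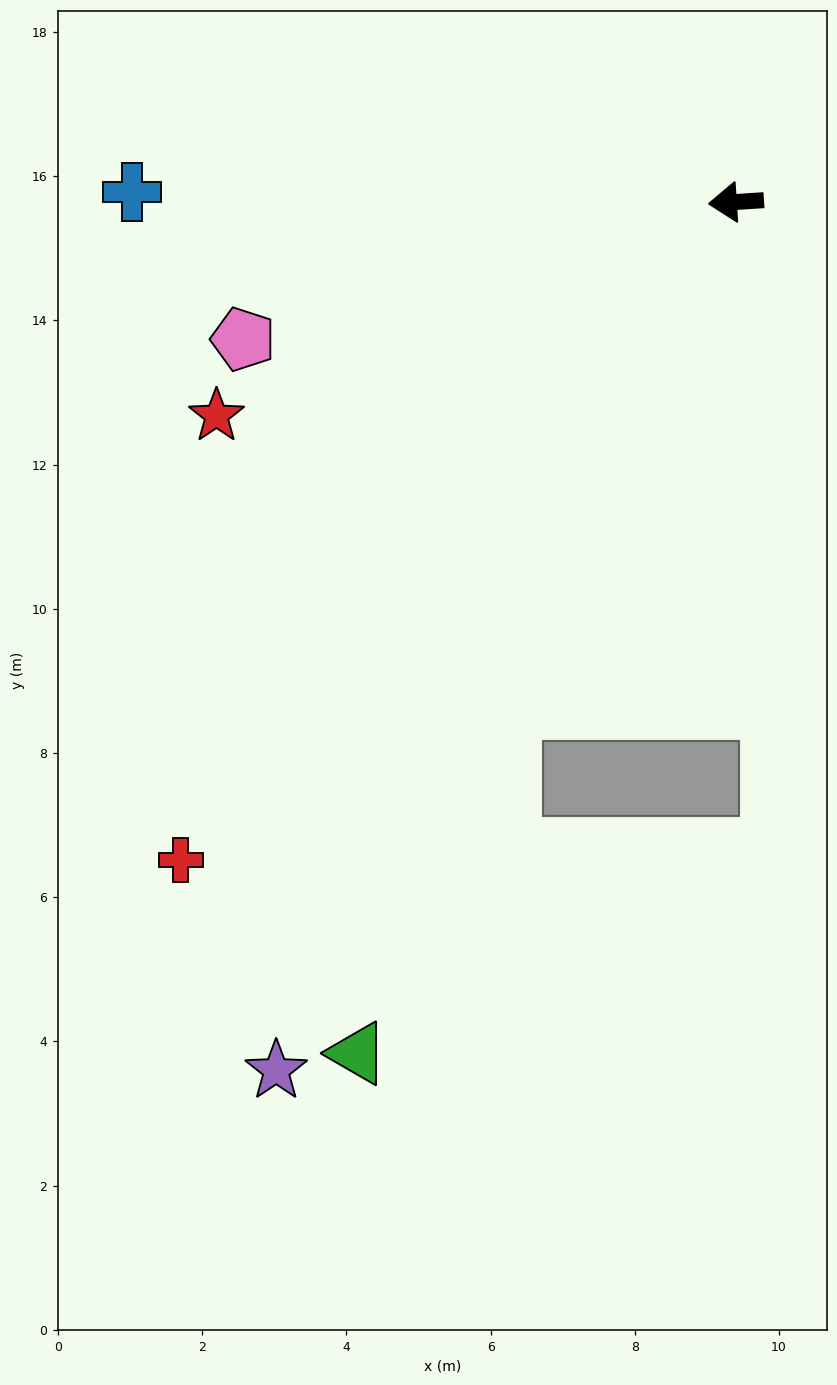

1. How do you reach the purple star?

turn left 58°, forward 13.6 m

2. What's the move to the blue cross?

turn right 5°, forward 8.4 m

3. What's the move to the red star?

turn left 19°, forward 7.8 m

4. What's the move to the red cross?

turn left 46°, forward 11.9 m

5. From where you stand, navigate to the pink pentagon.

turn left 12°, forward 7.1 m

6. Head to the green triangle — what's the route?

turn left 62°, forward 12.9 m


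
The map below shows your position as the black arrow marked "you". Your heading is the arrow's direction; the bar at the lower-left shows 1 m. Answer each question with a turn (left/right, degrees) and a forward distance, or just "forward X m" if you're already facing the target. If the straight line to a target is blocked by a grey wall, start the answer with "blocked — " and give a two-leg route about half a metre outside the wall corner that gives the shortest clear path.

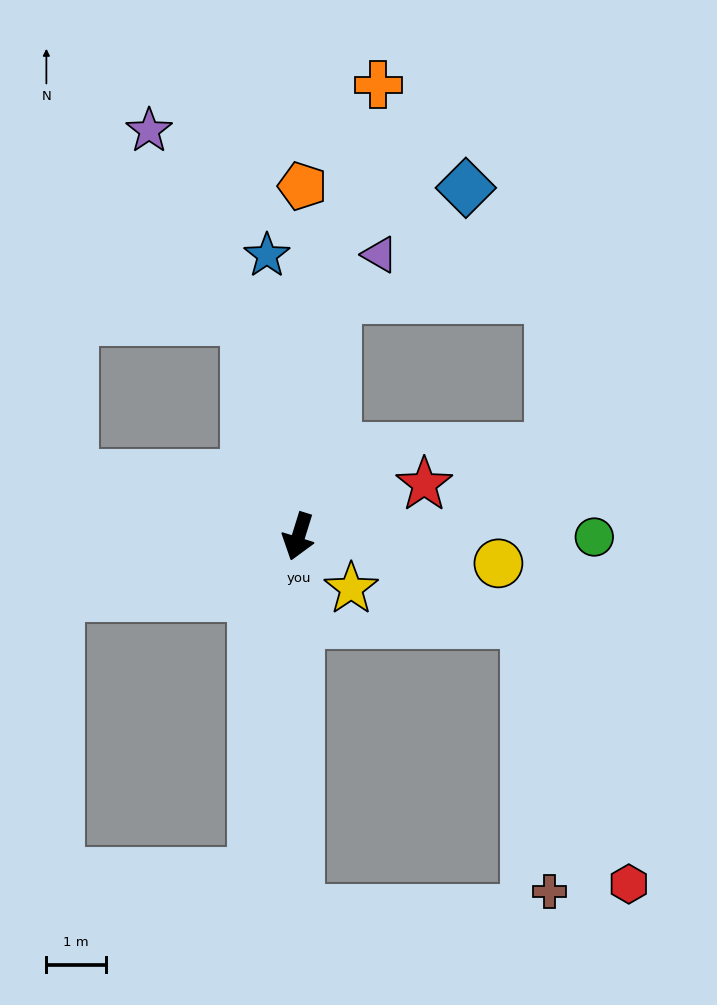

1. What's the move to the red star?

turn left 130°, forward 2.3 m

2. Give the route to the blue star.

turn right 156°, forward 4.7 m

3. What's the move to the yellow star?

turn left 63°, forward 1.2 m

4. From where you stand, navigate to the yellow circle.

turn left 100°, forward 3.4 m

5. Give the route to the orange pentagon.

turn right 163°, forward 5.9 m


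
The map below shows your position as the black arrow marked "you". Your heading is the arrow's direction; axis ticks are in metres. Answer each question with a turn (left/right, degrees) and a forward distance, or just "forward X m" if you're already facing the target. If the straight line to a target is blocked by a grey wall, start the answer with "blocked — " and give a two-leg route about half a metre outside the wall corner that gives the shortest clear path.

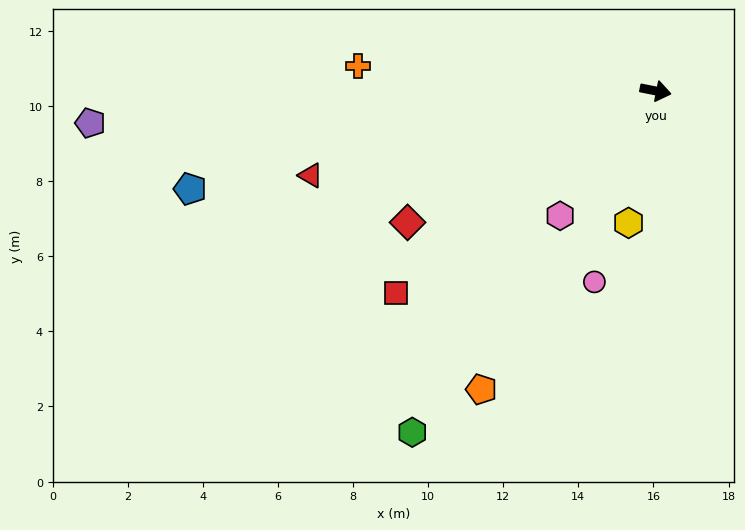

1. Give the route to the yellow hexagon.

turn right 90°, forward 3.6 m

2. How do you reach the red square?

turn right 131°, forward 8.8 m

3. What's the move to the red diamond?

turn right 141°, forward 7.5 m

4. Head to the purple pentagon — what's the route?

turn right 166°, forward 15.1 m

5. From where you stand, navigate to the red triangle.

turn right 155°, forward 9.5 m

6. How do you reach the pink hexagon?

turn right 116°, forward 4.2 m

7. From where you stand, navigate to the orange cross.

turn right 174°, forward 8.0 m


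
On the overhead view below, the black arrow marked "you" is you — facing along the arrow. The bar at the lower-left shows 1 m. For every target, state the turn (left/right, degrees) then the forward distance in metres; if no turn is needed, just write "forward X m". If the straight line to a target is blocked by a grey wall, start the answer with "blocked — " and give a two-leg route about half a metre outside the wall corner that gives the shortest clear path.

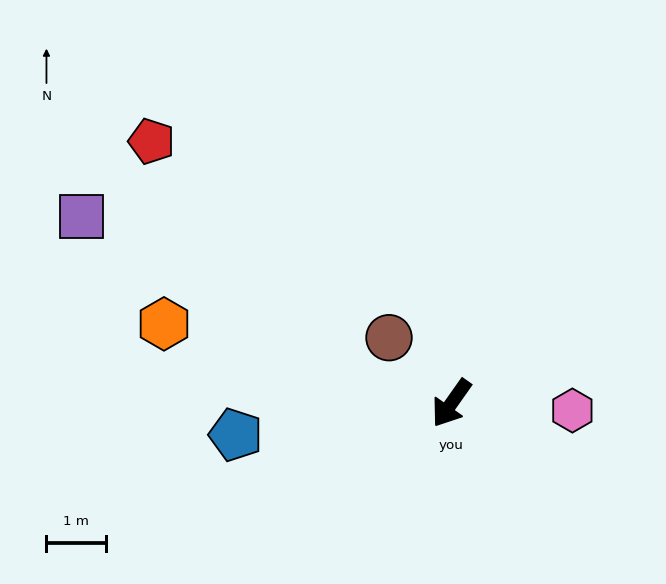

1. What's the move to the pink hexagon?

turn left 122°, forward 2.0 m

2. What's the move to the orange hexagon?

turn right 70°, forward 5.0 m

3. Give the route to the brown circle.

turn right 101°, forward 1.5 m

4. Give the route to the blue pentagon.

turn right 46°, forward 3.7 m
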